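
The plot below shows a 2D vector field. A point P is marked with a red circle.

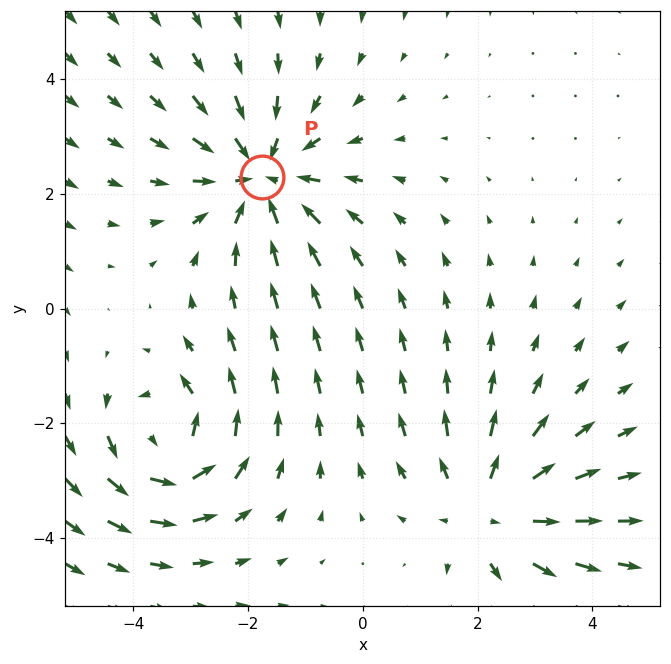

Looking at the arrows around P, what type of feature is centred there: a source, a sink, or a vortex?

At P (-1.8, 2.3) the arrows converge inward. Divergence about -4, curl ≈0 — negative divergence with near-zero curl is a sink.

sink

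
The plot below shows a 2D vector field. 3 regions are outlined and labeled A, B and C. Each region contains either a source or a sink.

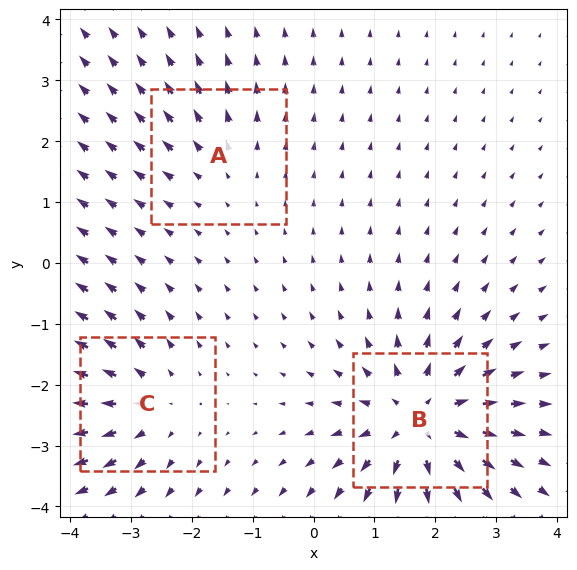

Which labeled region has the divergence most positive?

B

Divergence at each region's feature centre — A: about +2, B: about +5, C: about +3. Region B is most positive.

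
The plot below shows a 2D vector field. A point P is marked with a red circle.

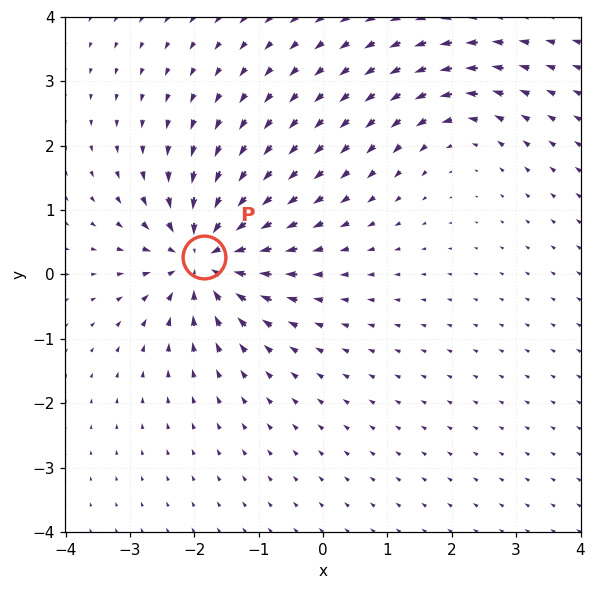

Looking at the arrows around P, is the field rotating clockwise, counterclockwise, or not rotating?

not rotating

Near P at (-1.9, 0.3) the arrows show no circulation. The curl there is ≈0.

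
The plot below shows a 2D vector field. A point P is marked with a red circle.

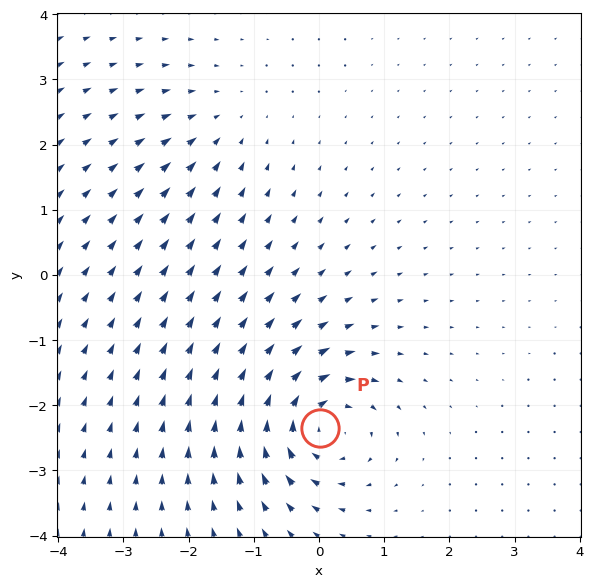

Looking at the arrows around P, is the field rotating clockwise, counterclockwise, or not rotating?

Near P at (0.0, -2.3) the arrows circulate clockwise. The curl (z-component) there is about -6; negative curl means clockwise rotation.

clockwise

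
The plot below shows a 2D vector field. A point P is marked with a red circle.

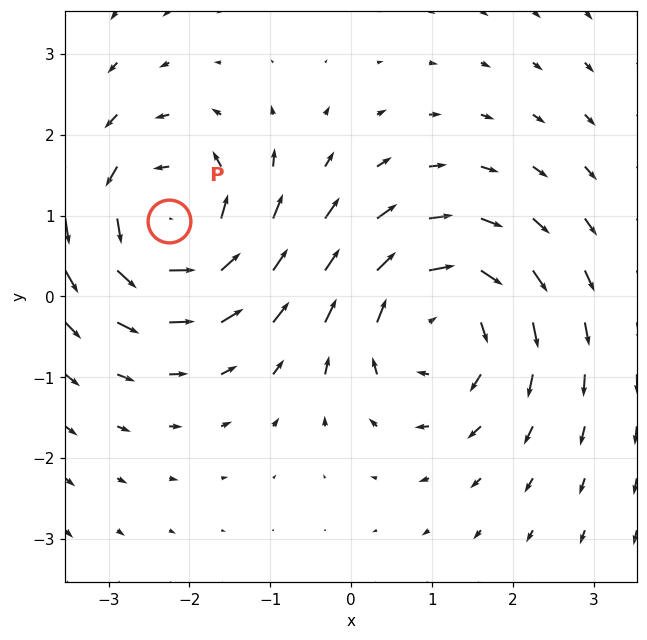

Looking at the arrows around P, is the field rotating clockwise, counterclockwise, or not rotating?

Near P at (-2.2, 0.9) the arrows circulate counterclockwise. The curl (z-component) there is about +5; positive curl means counterclockwise rotation.

counterclockwise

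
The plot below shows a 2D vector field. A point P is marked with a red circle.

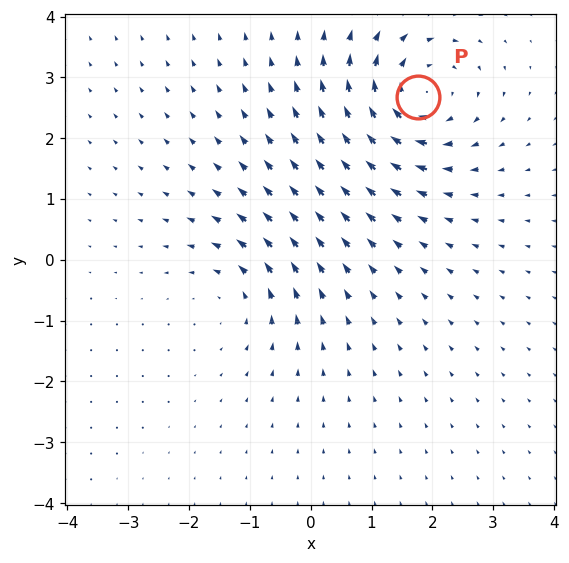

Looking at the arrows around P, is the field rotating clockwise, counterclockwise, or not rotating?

clockwise

Near P at (1.8, 2.7) the arrows circulate clockwise. The curl (z-component) there is about -5; negative curl means clockwise rotation.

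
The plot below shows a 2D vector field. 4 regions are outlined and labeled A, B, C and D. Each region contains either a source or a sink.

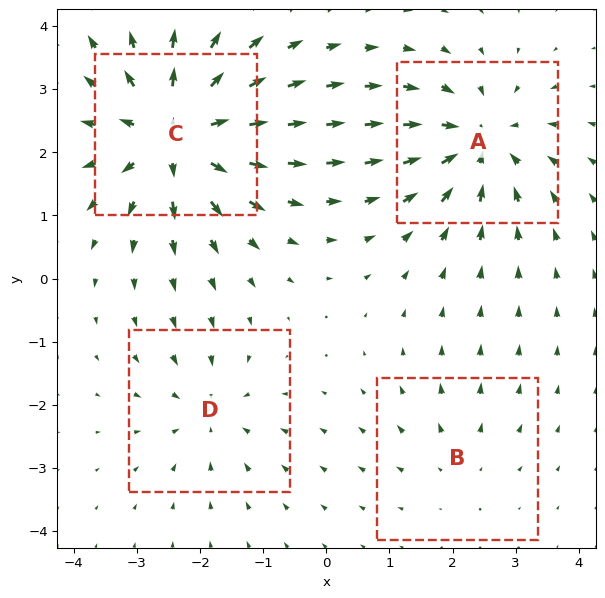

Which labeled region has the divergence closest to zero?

Divergence at each region's feature centre — A: about -6, B: about +2, C: about +8, D: about -4. Region B is closest to zero.

B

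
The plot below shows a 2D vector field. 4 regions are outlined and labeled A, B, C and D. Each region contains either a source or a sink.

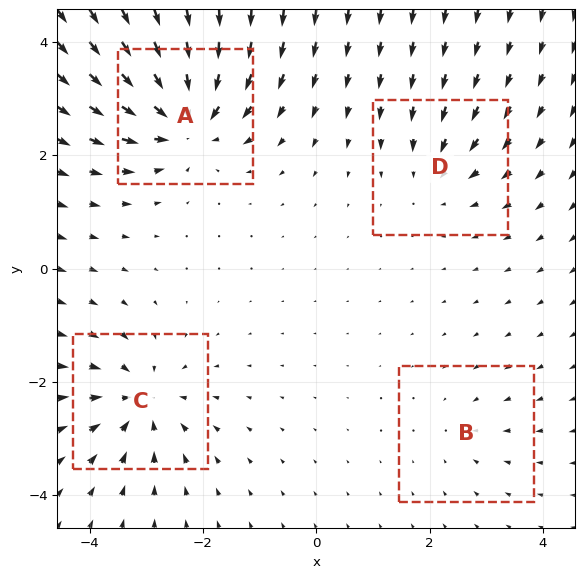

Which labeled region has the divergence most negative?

Divergence at each region's feature centre — A: about -8, B: about -2, C: about -6, D: about -4. Region A is most negative.

A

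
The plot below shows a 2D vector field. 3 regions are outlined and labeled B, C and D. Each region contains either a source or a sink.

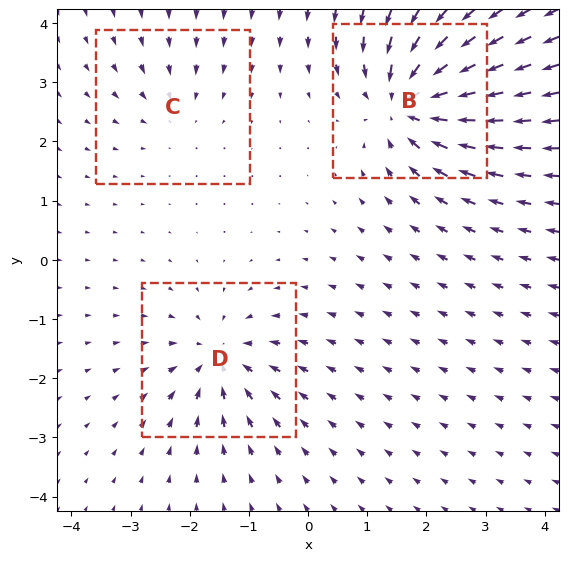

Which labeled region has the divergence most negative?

B

Divergence at each region's feature centre — B: about -6, C: about -2, D: about -4. Region B is most negative.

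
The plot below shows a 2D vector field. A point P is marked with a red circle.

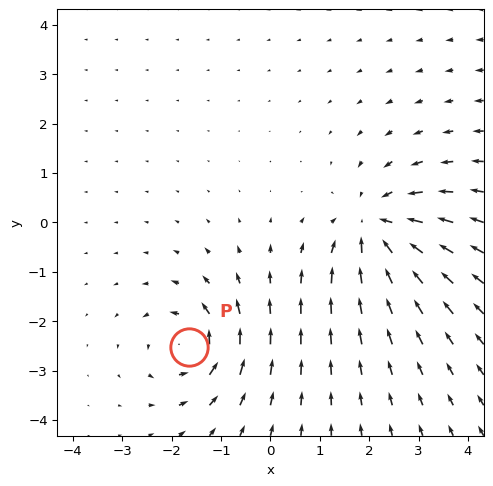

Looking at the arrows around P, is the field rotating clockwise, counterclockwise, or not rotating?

counterclockwise

Near P at (-1.6, -2.5) the arrows circulate counterclockwise. The curl (z-component) there is about +4; positive curl means counterclockwise rotation.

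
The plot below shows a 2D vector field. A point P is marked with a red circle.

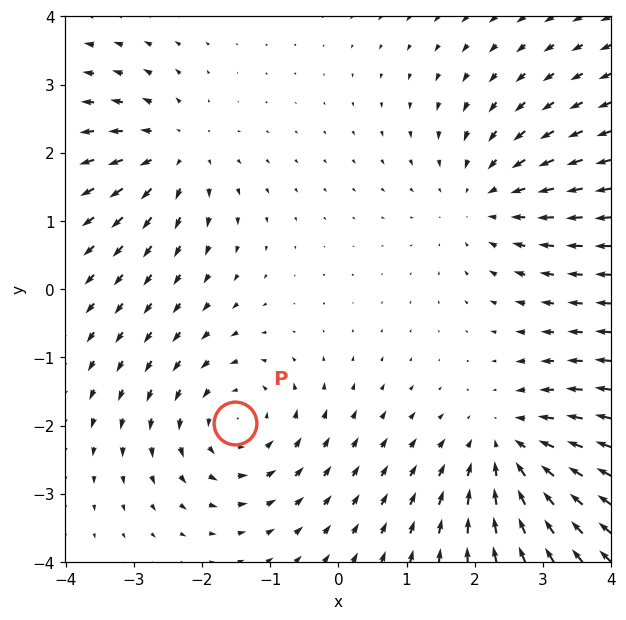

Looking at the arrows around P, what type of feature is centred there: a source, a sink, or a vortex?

vortex

At P (-1.5, -2.0) the arrows circulate counterclockwise. Divergence ≈0, curl about +3 — near-zero divergence with nonzero curl is a vortex.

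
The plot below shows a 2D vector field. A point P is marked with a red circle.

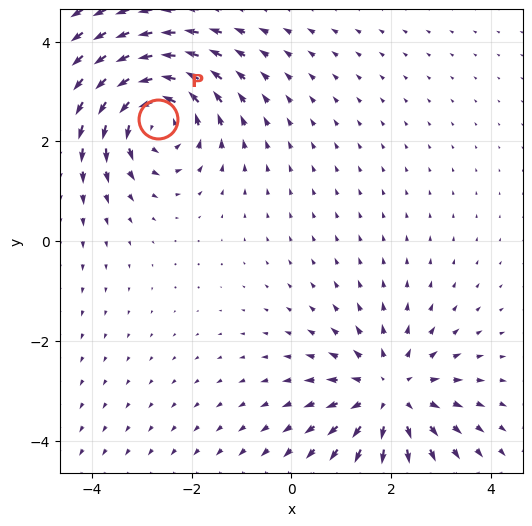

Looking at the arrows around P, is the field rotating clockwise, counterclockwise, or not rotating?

counterclockwise

Near P at (-2.7, 2.4) the arrows circulate counterclockwise. The curl (z-component) there is about +6; positive curl means counterclockwise rotation.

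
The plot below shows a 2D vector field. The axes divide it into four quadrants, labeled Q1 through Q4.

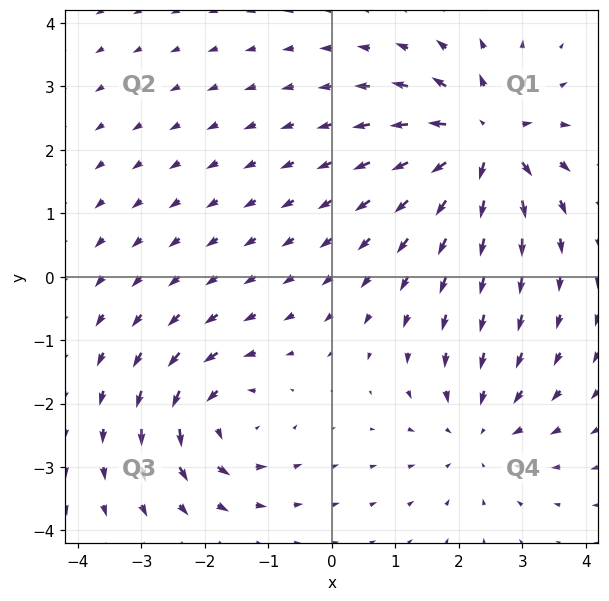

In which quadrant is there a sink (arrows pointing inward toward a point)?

The sink sits at approximately (2.3, -2.5), which lies in quadrant Q4. The divergence there is about -3, negative as expected for a sink.

Q4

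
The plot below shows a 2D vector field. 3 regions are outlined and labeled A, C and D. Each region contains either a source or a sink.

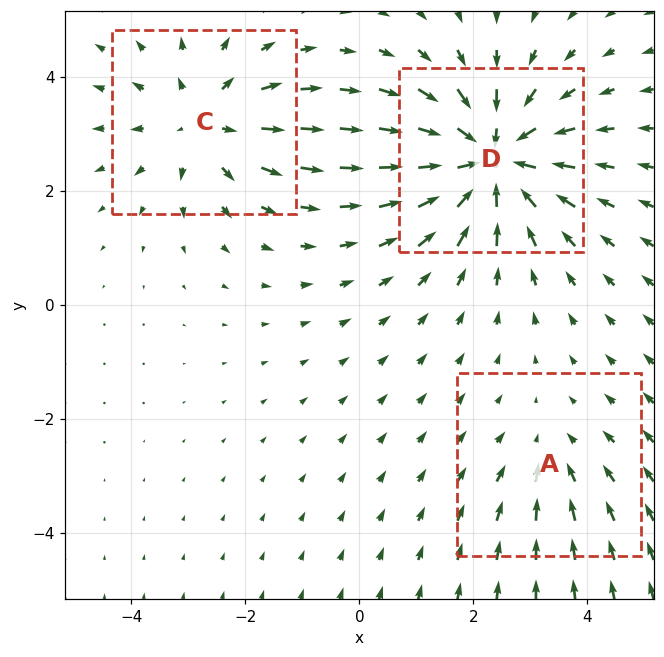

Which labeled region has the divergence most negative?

D

Divergence at each region's feature centre — A: about -2, C: about +3, D: about -5. Region D is most negative.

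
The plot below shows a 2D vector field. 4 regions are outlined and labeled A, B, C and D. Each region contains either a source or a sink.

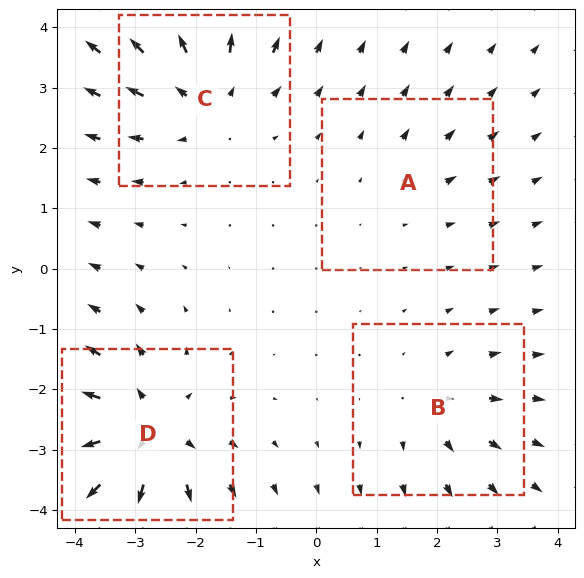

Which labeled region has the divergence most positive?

Divergence at each region's feature centre — A: about +2, B: about +3, C: about +5, D: about +7. Region D is most positive.

D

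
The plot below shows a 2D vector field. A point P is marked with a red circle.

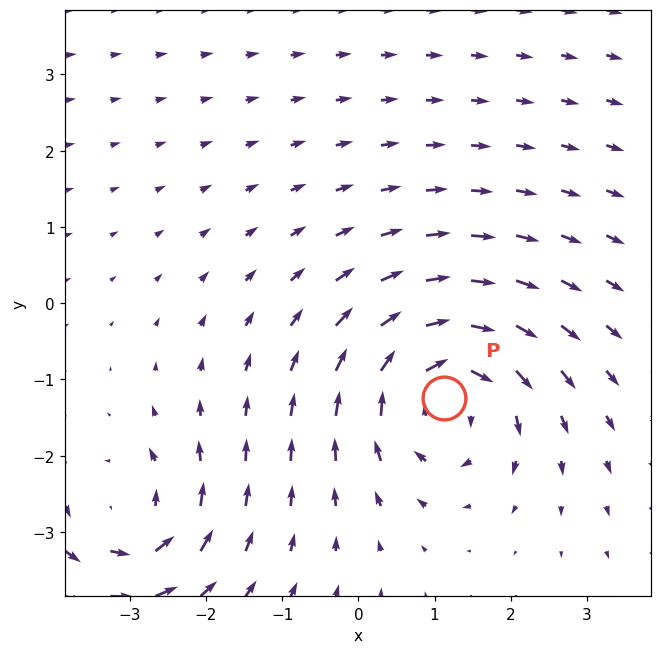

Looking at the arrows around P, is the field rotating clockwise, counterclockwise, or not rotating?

Near P at (1.1, -1.2) the arrows circulate clockwise. The curl (z-component) there is about -5; negative curl means clockwise rotation.

clockwise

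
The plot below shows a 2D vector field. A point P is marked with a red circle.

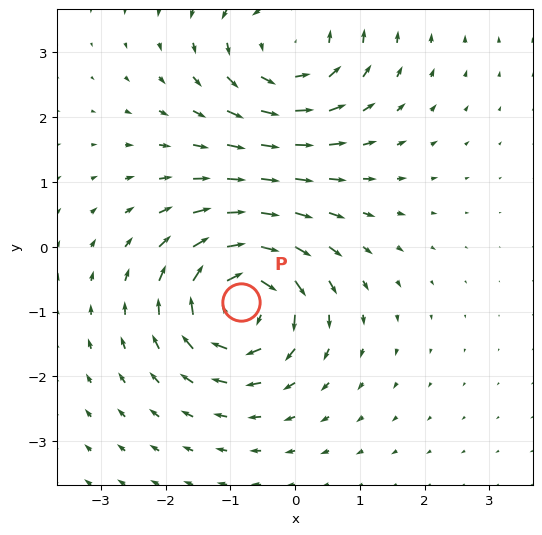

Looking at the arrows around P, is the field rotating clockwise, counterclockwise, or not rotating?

clockwise

Near P at (-0.8, -0.9) the arrows circulate clockwise. The curl (z-component) there is about -5; negative curl means clockwise rotation.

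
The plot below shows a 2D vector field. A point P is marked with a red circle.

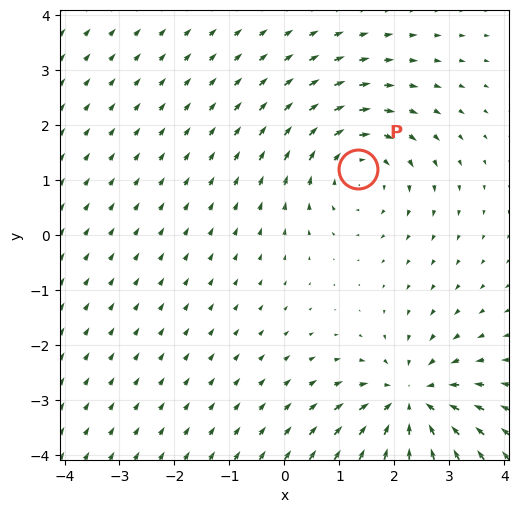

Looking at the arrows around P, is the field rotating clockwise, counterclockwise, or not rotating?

Near P at (1.3, 1.2) the arrows circulate clockwise. The curl (z-component) there is about -3; negative curl means clockwise rotation.

clockwise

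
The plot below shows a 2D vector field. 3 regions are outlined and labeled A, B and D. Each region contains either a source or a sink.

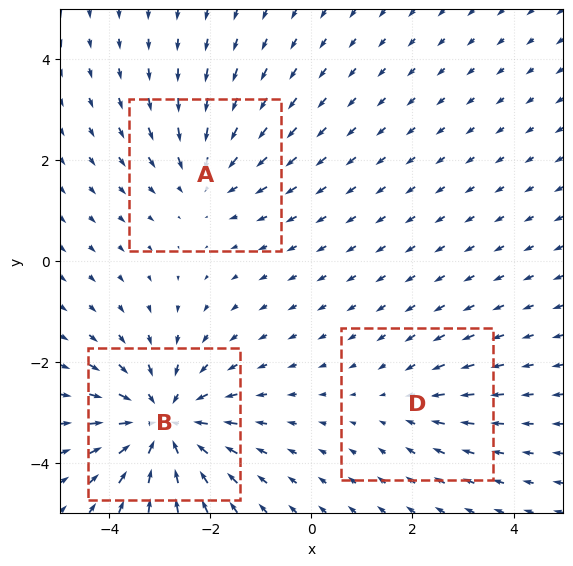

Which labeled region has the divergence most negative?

Divergence at each region's feature centre — A: about -3, B: about -4, D: about -2. Region B is most negative.

B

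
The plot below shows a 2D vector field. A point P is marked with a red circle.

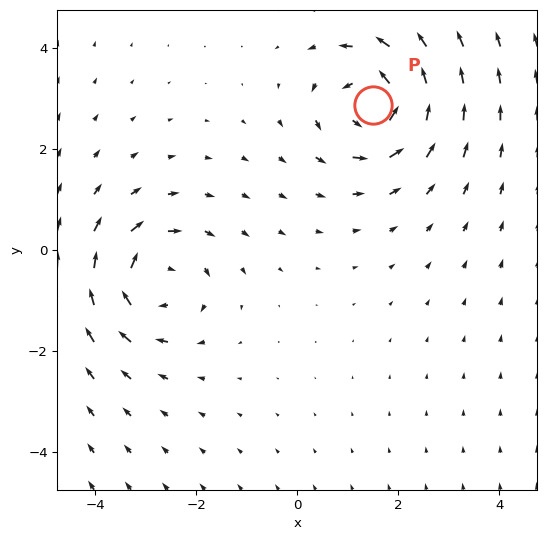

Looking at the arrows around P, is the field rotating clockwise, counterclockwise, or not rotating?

Near P at (1.5, 2.9) the arrows circulate counterclockwise. The curl (z-component) there is about +5; positive curl means counterclockwise rotation.

counterclockwise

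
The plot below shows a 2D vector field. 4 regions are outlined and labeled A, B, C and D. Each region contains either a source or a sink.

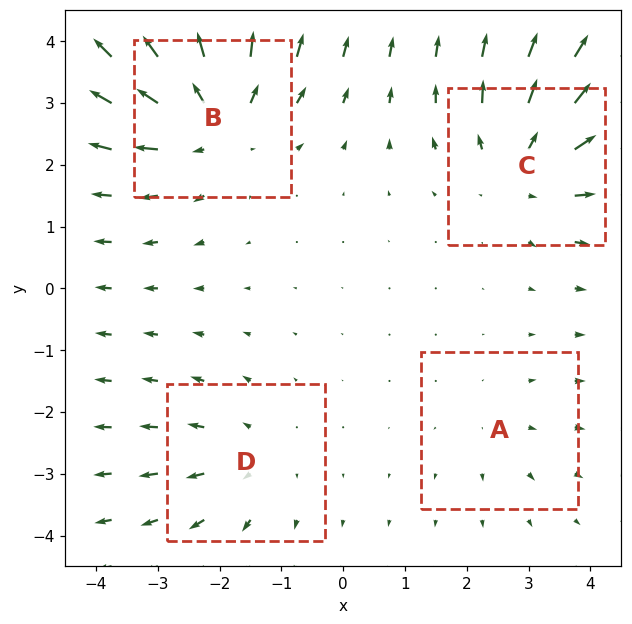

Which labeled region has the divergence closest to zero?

Divergence at each region's feature centre — A: about +2, B: about +6, C: about +5, D: about +3. Region A is closest to zero.

A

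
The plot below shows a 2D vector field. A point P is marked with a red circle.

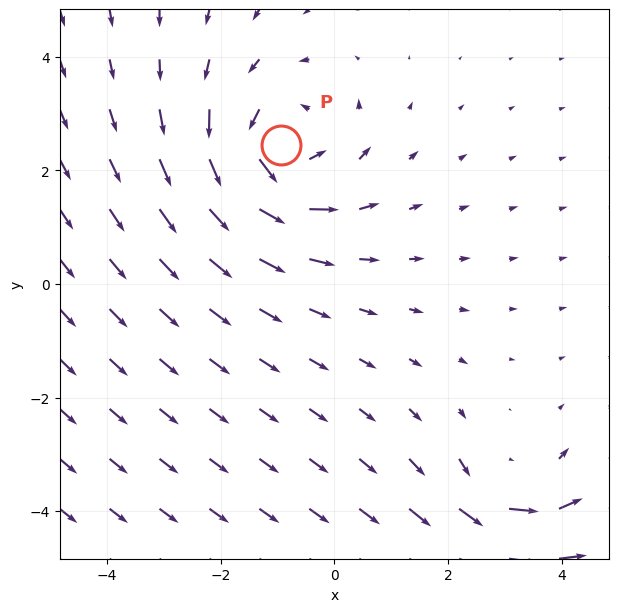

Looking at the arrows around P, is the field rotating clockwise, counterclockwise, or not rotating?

Near P at (-0.9, 2.4) the arrows circulate counterclockwise. The curl (z-component) there is about +4; positive curl means counterclockwise rotation.

counterclockwise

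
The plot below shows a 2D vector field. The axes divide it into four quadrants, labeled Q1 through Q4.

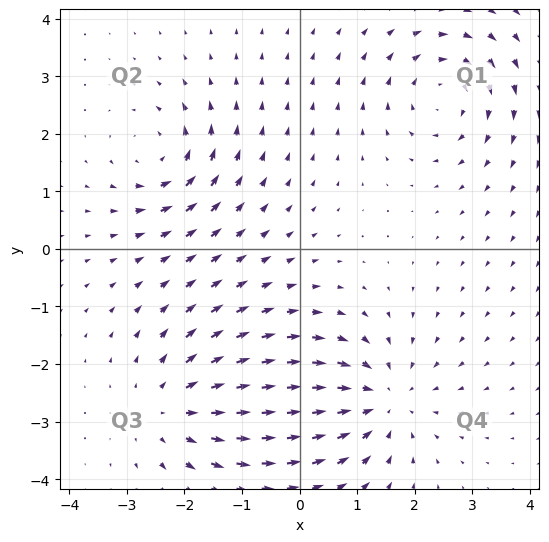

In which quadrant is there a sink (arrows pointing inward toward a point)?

The sink sits at approximately (1.4, -2.6), which lies in quadrant Q4. The divergence there is about -5, negative as expected for a sink.

Q4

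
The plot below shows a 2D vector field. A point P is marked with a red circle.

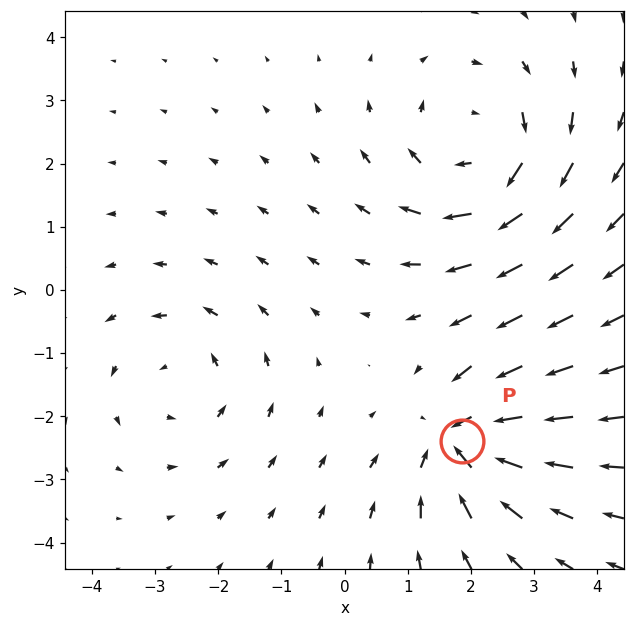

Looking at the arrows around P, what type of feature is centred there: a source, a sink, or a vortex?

At P (1.9, -2.4) the arrows converge inward. Divergence about -5, curl ≈0 — negative divergence with near-zero curl is a sink.

sink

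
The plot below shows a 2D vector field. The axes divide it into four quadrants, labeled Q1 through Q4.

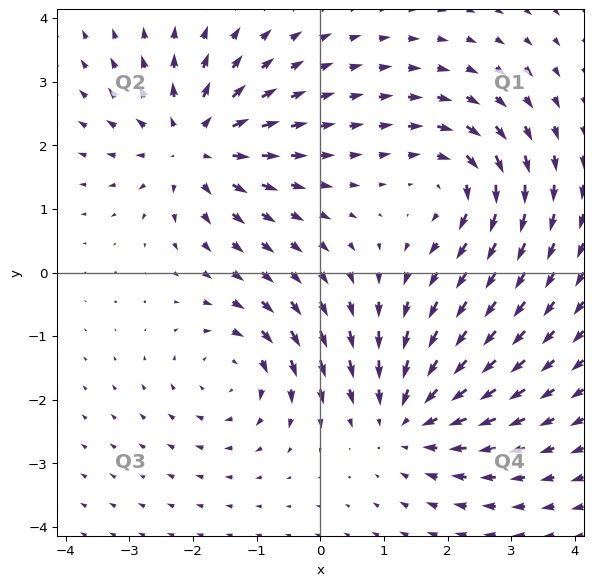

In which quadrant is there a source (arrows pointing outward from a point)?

Q2

The source sits at approximately (-2.0, 2.0), which lies in quadrant Q2. The divergence there is about +5, positive as expected for a source.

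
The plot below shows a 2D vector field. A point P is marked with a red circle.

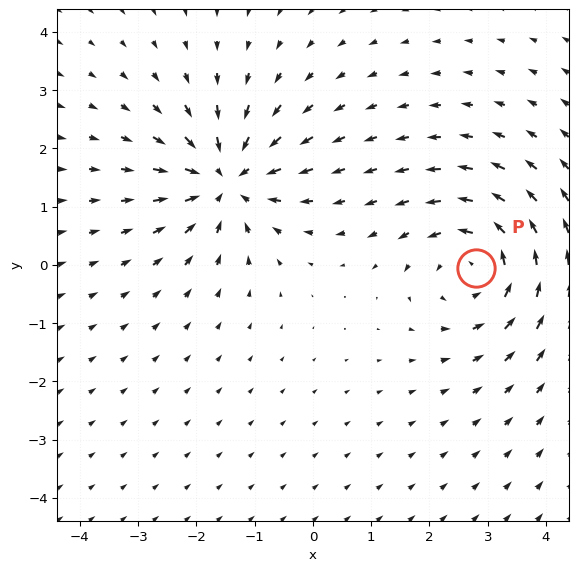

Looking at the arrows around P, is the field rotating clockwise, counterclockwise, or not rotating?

Near P at (2.8, -0.1) the arrows circulate counterclockwise. The curl (z-component) there is about +4; positive curl means counterclockwise rotation.

counterclockwise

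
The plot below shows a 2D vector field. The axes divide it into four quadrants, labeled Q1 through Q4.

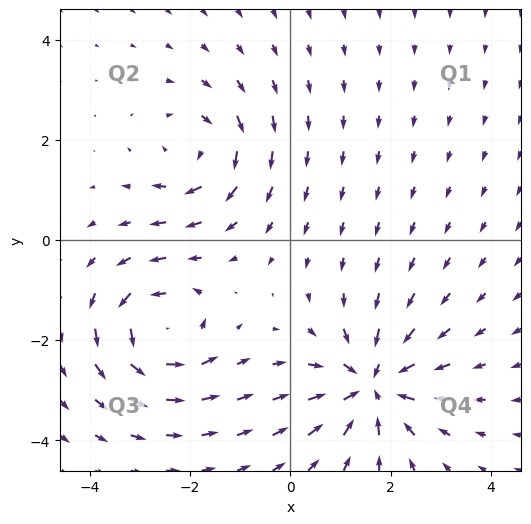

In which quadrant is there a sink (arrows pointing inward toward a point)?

The sink sits at approximately (1.6, -2.9), which lies in quadrant Q4. The divergence there is about -5, negative as expected for a sink.

Q4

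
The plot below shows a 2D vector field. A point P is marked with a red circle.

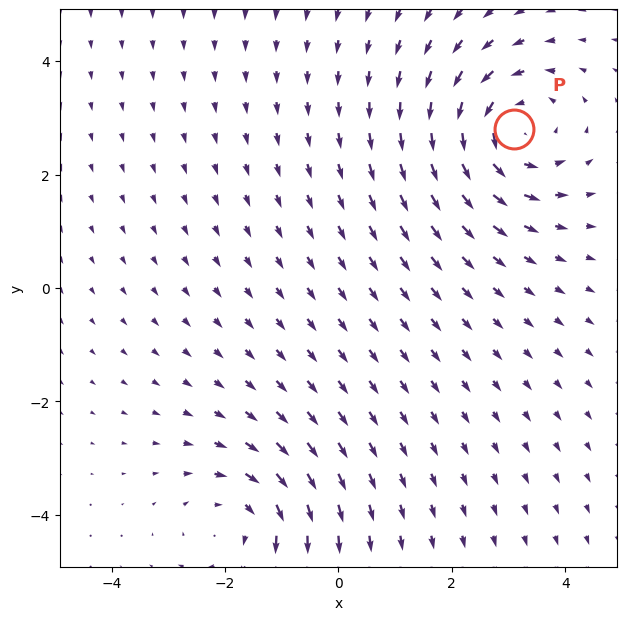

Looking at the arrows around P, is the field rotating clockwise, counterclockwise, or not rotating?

Near P at (3.1, 2.8) the arrows circulate counterclockwise. The curl (z-component) there is about +3; positive curl means counterclockwise rotation.

counterclockwise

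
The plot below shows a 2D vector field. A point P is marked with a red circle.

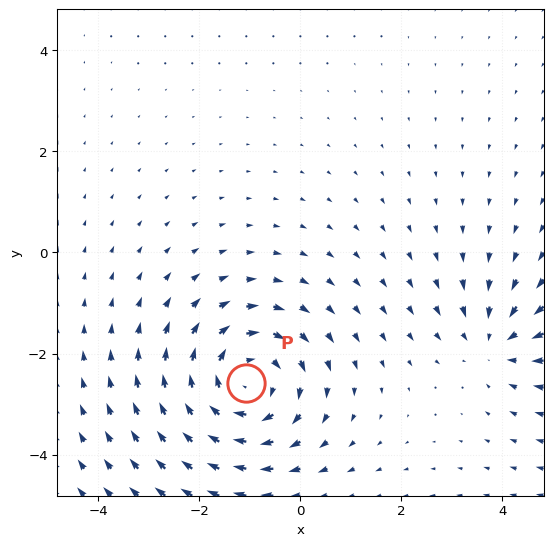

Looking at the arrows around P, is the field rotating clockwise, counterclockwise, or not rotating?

Near P at (-1.1, -2.6) the arrows circulate clockwise. The curl (z-component) there is about -4; negative curl means clockwise rotation.

clockwise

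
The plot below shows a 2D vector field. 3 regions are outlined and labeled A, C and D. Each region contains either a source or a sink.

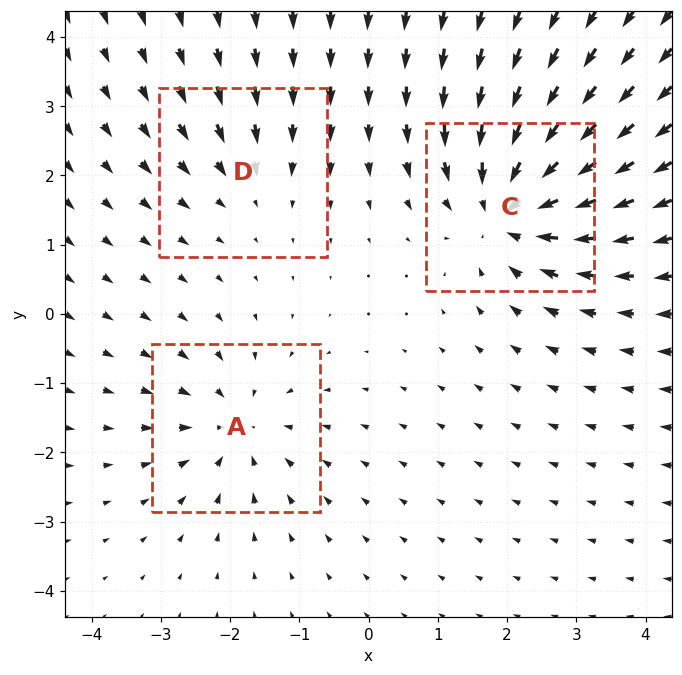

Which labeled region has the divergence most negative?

C

Divergence at each region's feature centre — A: about -3, C: about -5, D: about -2. Region C is most negative.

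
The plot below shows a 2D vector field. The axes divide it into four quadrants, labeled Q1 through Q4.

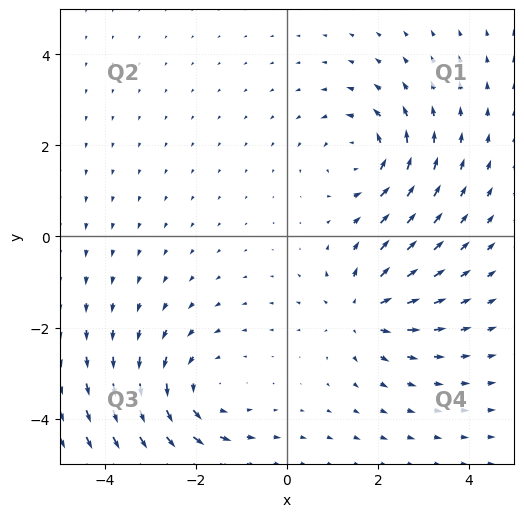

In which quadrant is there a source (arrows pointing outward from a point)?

Q4

The source sits at approximately (1.6, -1.7), which lies in quadrant Q4. The divergence there is about +4, positive as expected for a source.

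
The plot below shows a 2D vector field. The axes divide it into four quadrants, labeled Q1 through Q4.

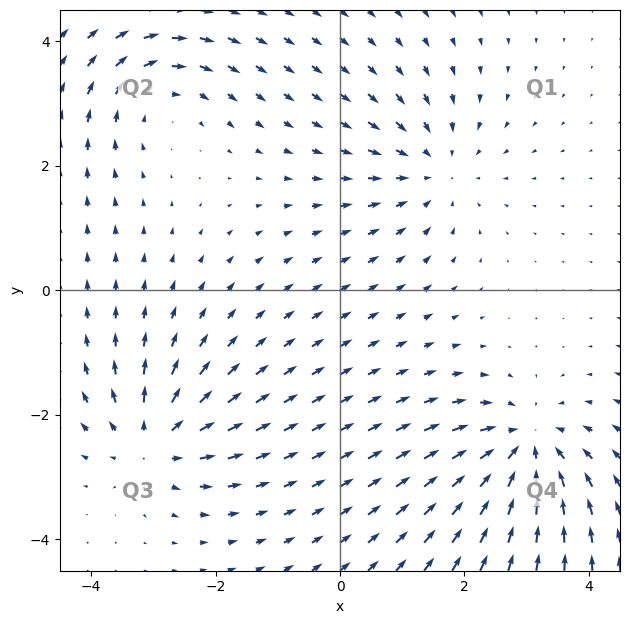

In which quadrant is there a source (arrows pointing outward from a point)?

The source sits at approximately (-3.0, -2.4), which lies in quadrant Q3. The divergence there is about +6, positive as expected for a source.

Q3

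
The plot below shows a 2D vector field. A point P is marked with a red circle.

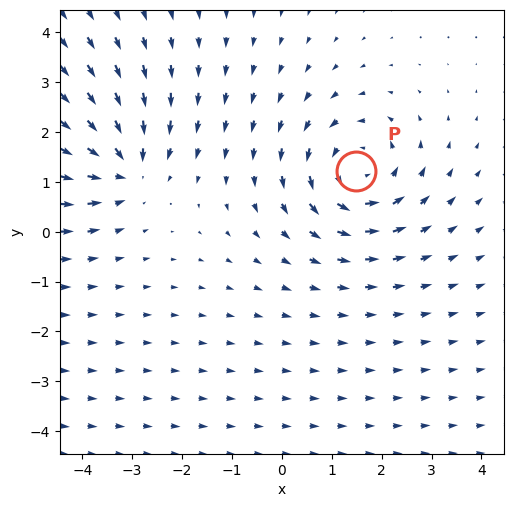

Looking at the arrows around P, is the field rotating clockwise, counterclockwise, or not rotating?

counterclockwise

Near P at (1.5, 1.2) the arrows circulate counterclockwise. The curl (z-component) there is about +4; positive curl means counterclockwise rotation.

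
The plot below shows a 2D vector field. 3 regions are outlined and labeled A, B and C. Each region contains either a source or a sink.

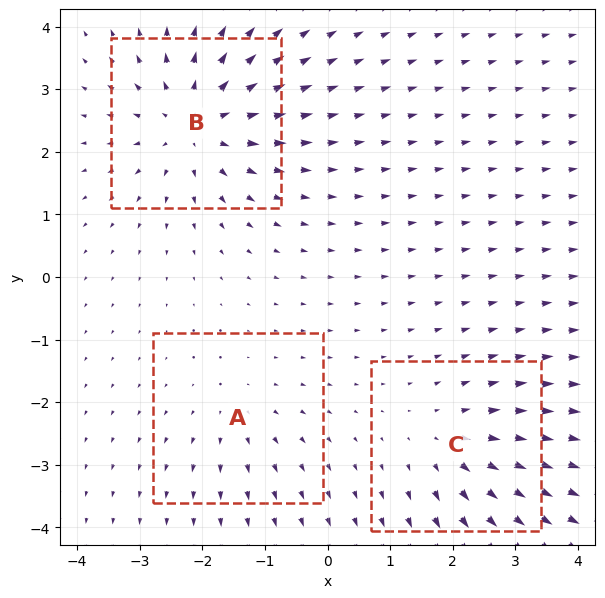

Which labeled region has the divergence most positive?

B

Divergence at each region's feature centre — A: about +2, B: about +5, C: about +3. Region B is most positive.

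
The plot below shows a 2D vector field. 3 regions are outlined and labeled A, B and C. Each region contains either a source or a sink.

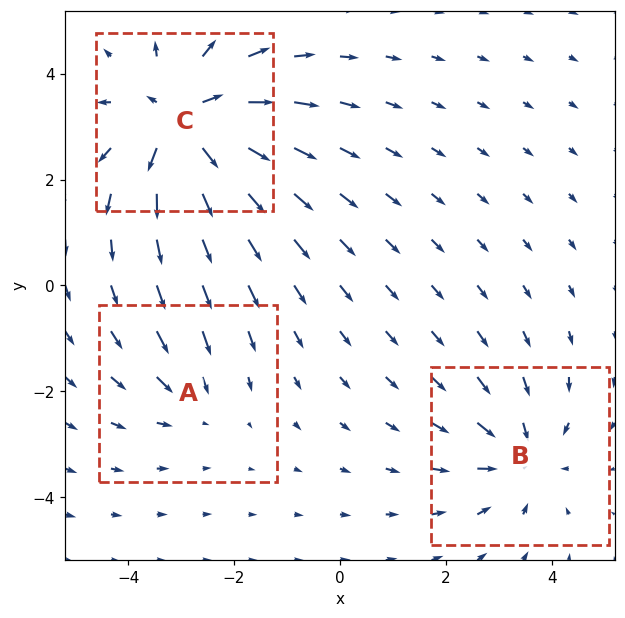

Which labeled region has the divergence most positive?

C

Divergence at each region's feature centre — A: about -2, B: about -3, C: about +5. Region C is most positive.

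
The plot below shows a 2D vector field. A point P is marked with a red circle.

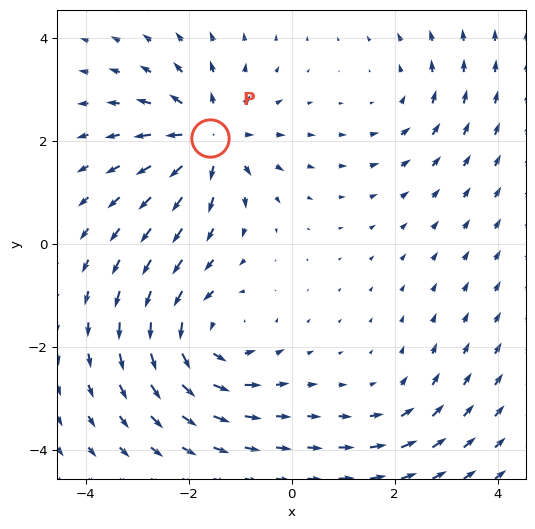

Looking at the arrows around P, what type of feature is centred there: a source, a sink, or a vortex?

At P (-1.6, 2.1) the arrows spread outward. Divergence about +6, curl ≈0 — positive divergence with near-zero curl is a source.

source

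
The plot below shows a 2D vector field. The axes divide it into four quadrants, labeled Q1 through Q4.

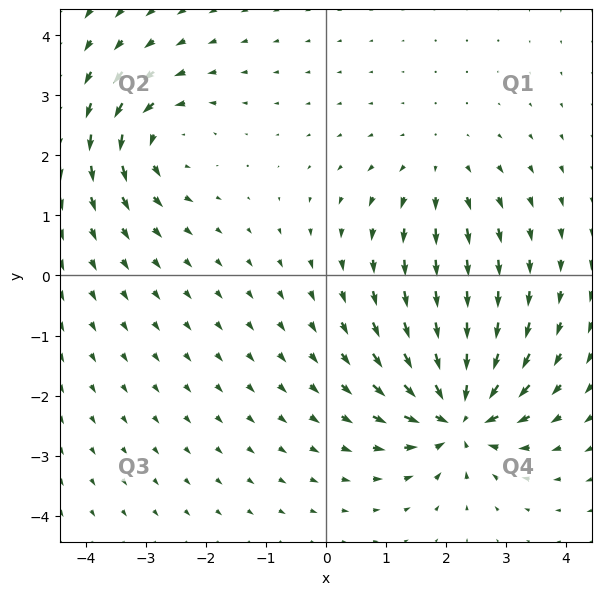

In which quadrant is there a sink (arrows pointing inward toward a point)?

The sink sits at approximately (2.2, -2.3), which lies in quadrant Q4. The divergence there is about -6, negative as expected for a sink.

Q4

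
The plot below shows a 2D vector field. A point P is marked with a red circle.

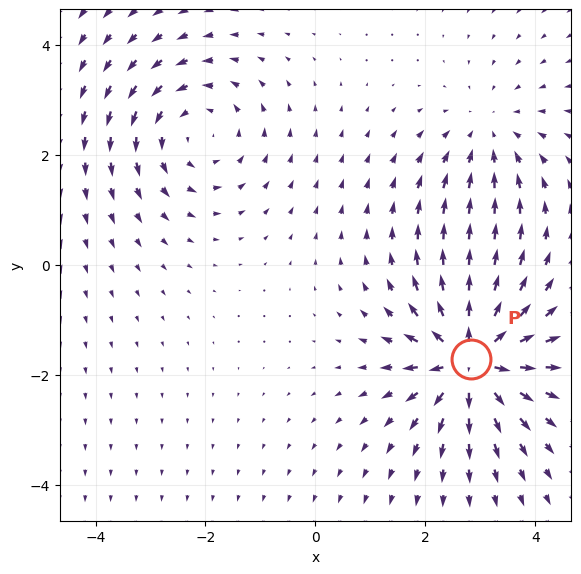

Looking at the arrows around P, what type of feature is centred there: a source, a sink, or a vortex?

source

At P (2.8, -1.7) the arrows spread outward. Divergence about +5, curl ≈0 — positive divergence with near-zero curl is a source.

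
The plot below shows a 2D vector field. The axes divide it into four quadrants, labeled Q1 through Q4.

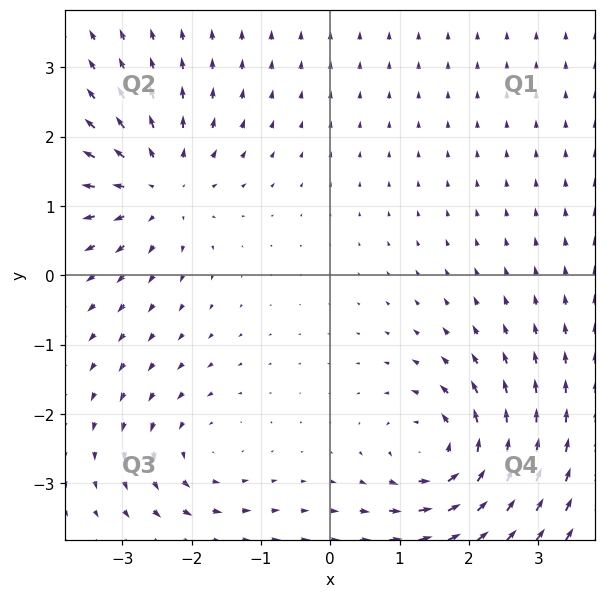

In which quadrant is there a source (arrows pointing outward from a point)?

Q2

The source sits at approximately (-2.5, 1.3), which lies in quadrant Q2. The divergence there is about +5, positive as expected for a source.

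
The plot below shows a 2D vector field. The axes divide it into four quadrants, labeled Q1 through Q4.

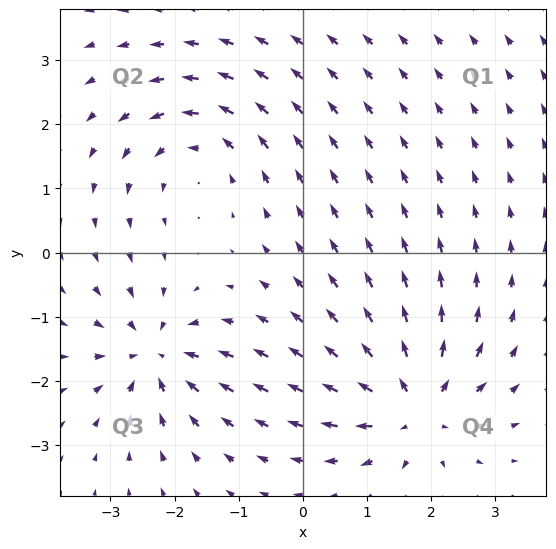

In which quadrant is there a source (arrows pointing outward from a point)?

Q4

The source sits at approximately (1.7, -2.4), which lies in quadrant Q4. The divergence there is about +6, positive as expected for a source.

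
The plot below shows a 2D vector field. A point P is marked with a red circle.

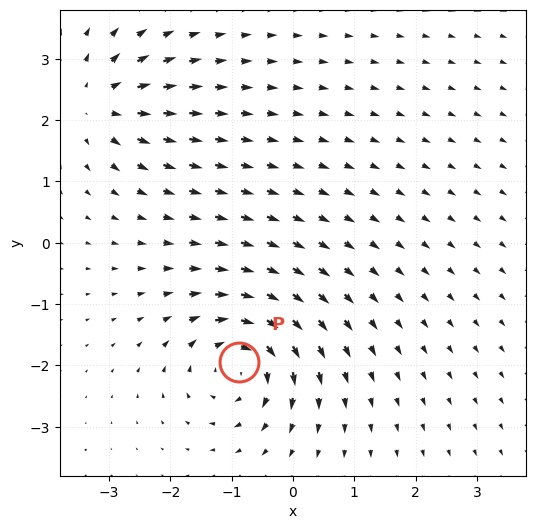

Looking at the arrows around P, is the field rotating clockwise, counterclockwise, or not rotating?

clockwise

Near P at (-0.9, -2.0) the arrows circulate clockwise. The curl (z-component) there is about -7; negative curl means clockwise rotation.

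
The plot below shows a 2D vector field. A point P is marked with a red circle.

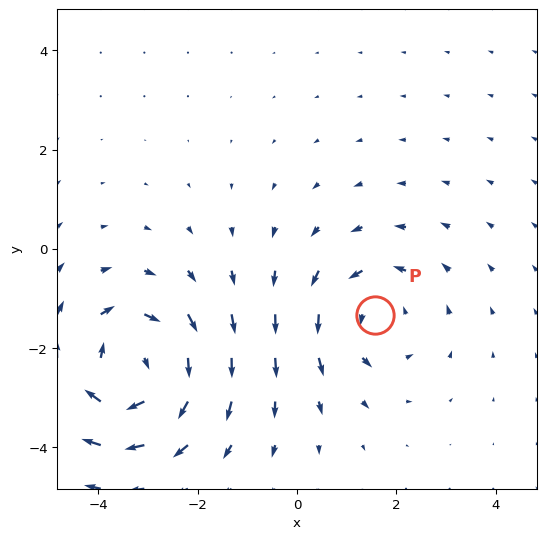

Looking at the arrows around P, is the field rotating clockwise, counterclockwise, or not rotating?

Near P at (1.6, -1.3) the arrows circulate counterclockwise. The curl (z-component) there is about +3; positive curl means counterclockwise rotation.

counterclockwise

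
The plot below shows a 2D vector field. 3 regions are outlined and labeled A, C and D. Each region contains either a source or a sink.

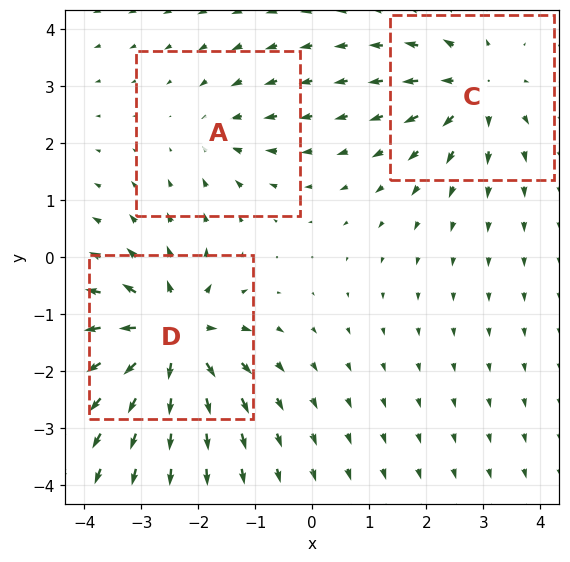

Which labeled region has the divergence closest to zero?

A

Divergence at each region's feature centre — A: about -2, C: about +4, D: about +5. Region A is closest to zero.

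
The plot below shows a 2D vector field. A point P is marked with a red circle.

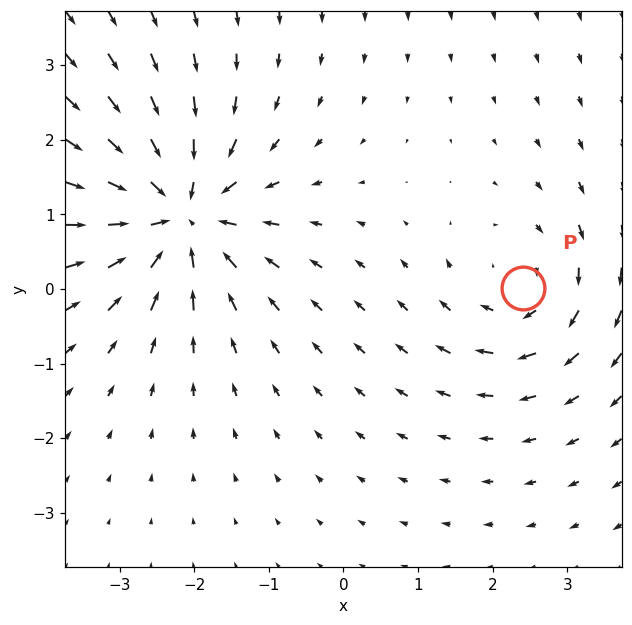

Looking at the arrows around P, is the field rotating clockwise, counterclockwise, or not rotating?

clockwise

Near P at (2.4, 0.0) the arrows circulate clockwise. The curl (z-component) there is about -3; negative curl means clockwise rotation.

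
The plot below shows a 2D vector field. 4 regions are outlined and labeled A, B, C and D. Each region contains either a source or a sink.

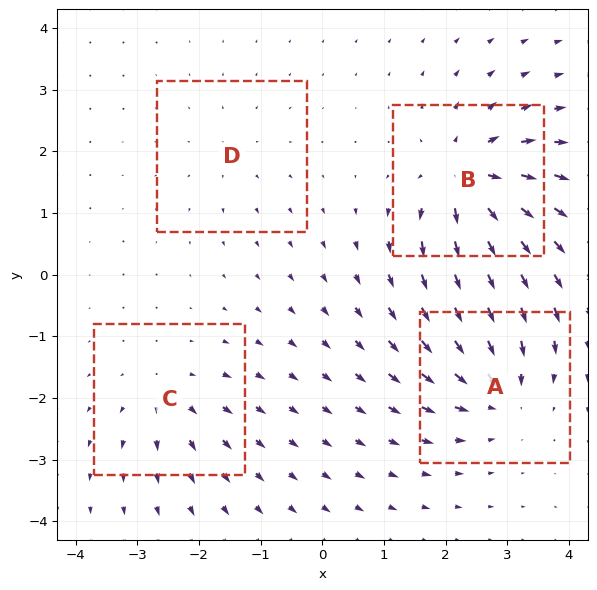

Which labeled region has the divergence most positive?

B

Divergence at each region's feature centre — A: about -6, B: about +8, C: about +4, D: about +3. Region B is most positive.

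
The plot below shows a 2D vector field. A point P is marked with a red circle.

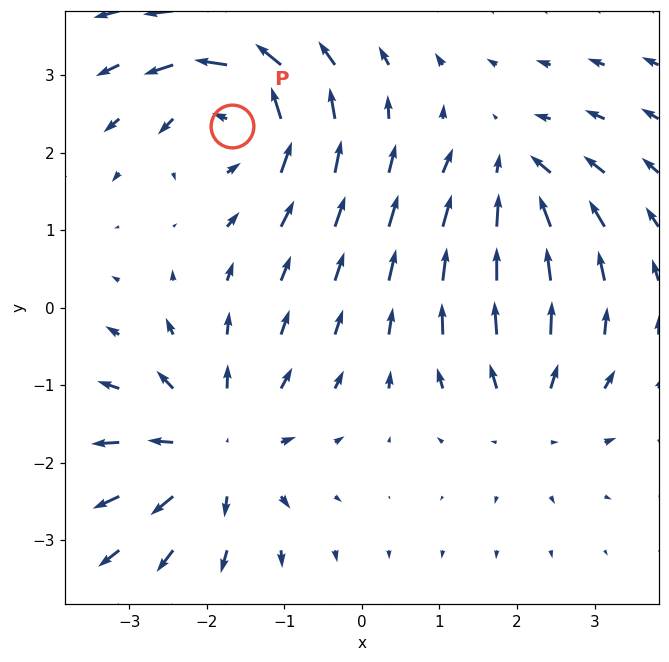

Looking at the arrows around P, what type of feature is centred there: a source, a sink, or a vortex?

vortex

At P (-1.7, 2.3) the arrows circulate counterclockwise. Divergence ≈0, curl about +5 — near-zero divergence with nonzero curl is a vortex.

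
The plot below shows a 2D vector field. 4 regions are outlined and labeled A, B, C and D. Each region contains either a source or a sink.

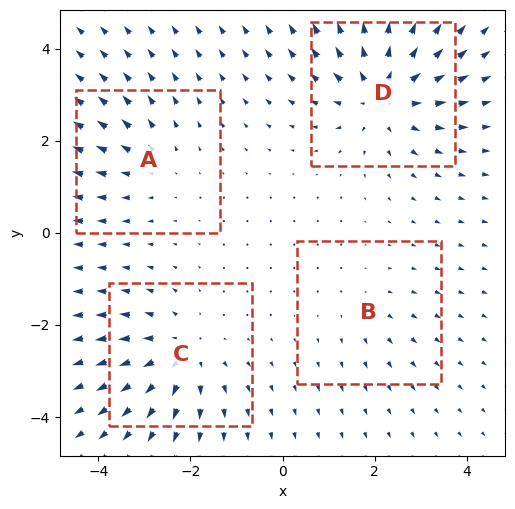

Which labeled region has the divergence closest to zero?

B

Divergence at each region's feature centre — A: about +3, B: about +2, C: about +5, D: about +6. Region B is closest to zero.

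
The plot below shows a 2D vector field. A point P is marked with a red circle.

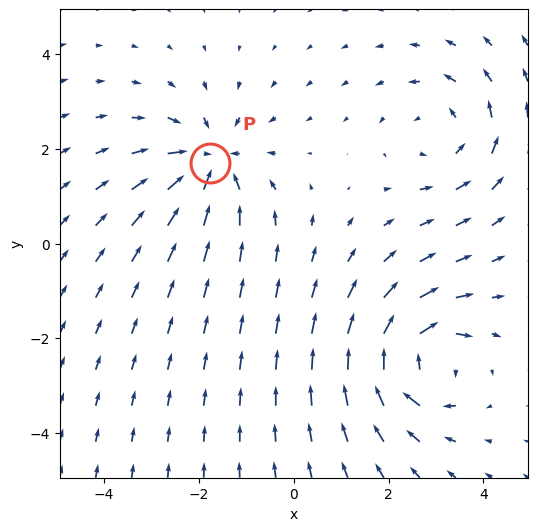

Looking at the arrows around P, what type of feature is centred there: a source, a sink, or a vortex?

At P (-1.8, 1.7) the arrows converge inward. Divergence about -5, curl ≈0 — negative divergence with near-zero curl is a sink.

sink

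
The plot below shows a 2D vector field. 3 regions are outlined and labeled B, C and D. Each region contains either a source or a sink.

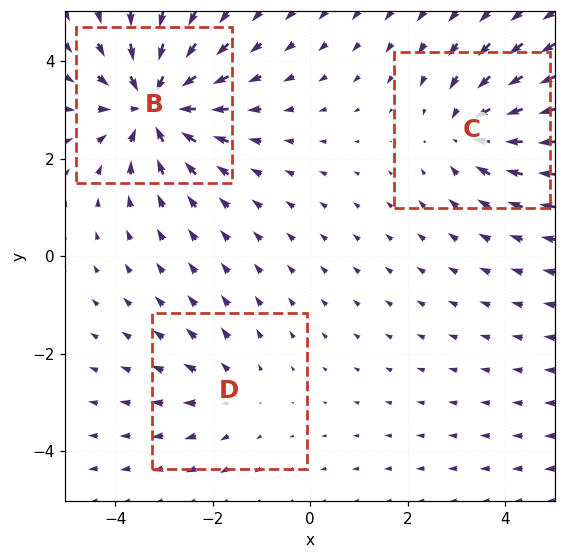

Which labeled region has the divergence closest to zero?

D

Divergence at each region's feature centre — B: about -5, C: about -3, D: about +2. Region D is closest to zero.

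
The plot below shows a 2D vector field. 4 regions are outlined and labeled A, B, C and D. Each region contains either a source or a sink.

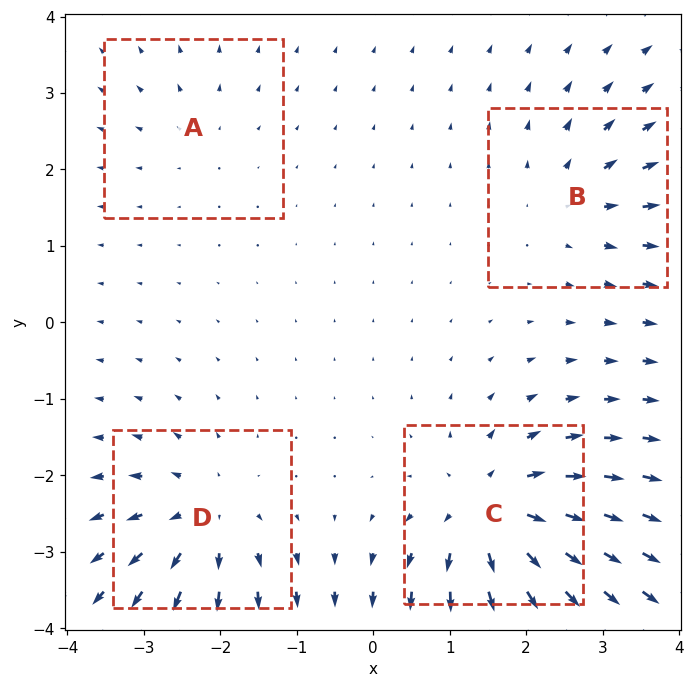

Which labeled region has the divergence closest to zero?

Divergence at each region's feature centre — A: about +2, B: about +4, C: about +8, D: about +6. Region A is closest to zero.

A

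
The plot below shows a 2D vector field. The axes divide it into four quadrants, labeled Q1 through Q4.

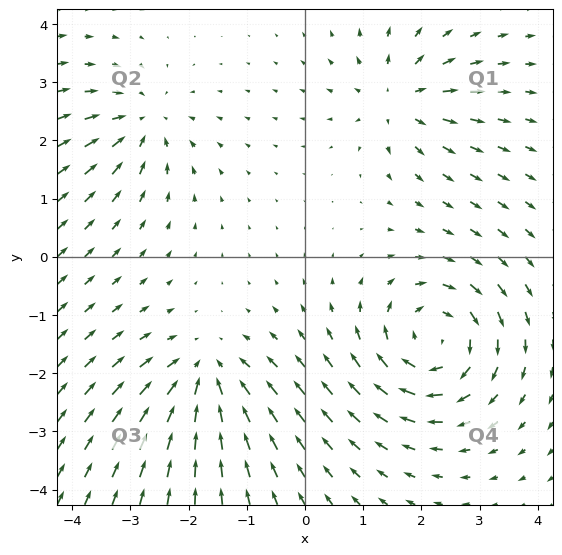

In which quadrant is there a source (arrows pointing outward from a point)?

The source sits at approximately (1.6, 2.7), which lies in quadrant Q1. The divergence there is about +4, positive as expected for a source.

Q1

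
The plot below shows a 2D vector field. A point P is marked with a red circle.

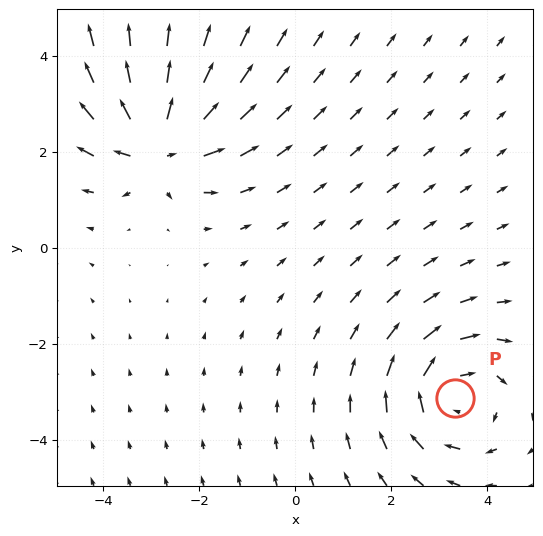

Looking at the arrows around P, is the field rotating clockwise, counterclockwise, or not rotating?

Near P at (3.3, -3.1) the arrows circulate clockwise. The curl (z-component) there is about -3; negative curl means clockwise rotation.

clockwise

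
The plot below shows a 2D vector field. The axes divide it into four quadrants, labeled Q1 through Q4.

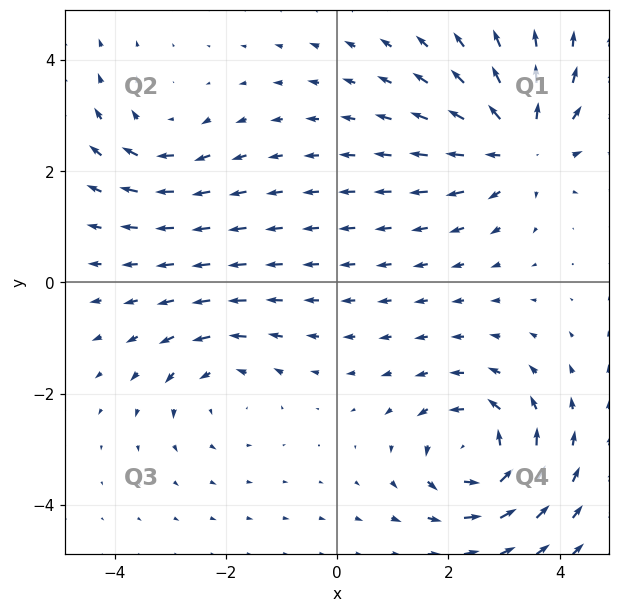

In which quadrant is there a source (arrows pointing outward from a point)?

The source sits at approximately (3.3, 2.5), which lies in quadrant Q1. The divergence there is about +5, positive as expected for a source.

Q1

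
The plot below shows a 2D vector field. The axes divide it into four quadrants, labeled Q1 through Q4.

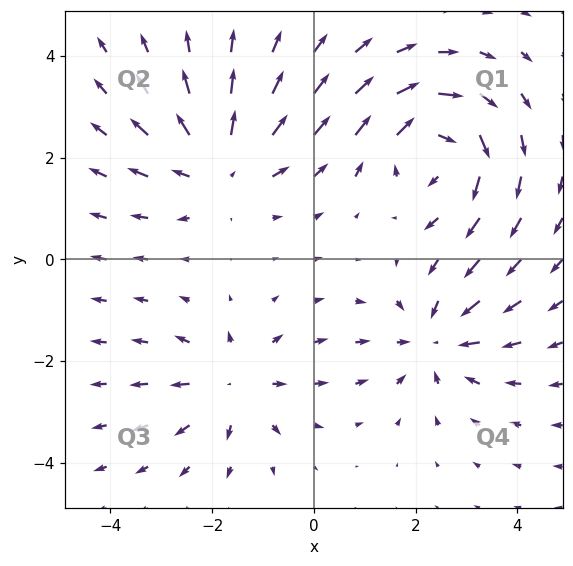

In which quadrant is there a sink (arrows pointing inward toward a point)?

Q4

The sink sits at approximately (2.4, -1.6), which lies in quadrant Q4. The divergence there is about -4, negative as expected for a sink.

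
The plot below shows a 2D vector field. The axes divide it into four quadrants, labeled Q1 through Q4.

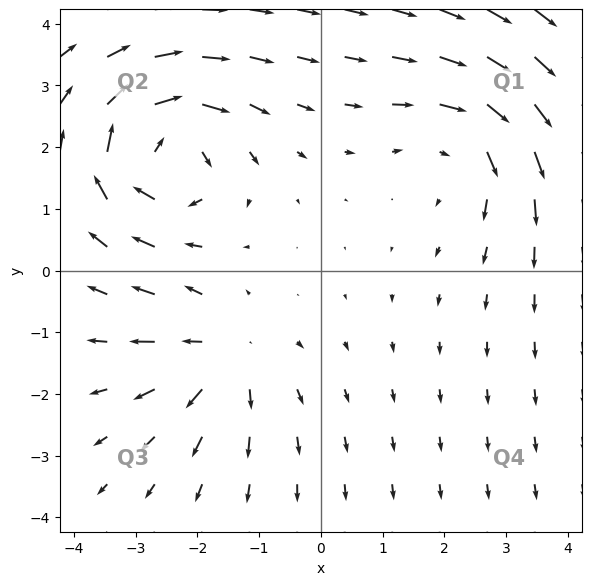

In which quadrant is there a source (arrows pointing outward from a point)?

The source sits at approximately (-1.6, -1.4), which lies in quadrant Q3. The divergence there is about +3, positive as expected for a source.

Q3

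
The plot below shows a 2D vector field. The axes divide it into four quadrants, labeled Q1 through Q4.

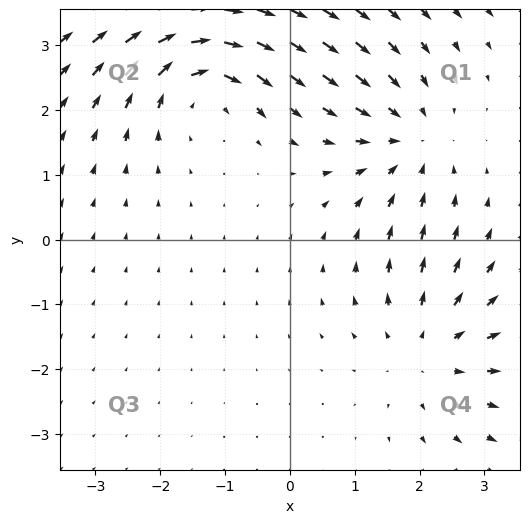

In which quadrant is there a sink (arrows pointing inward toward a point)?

Q1

The sink sits at approximately (1.9, 1.5), which lies in quadrant Q1. The divergence there is about -2, negative as expected for a sink.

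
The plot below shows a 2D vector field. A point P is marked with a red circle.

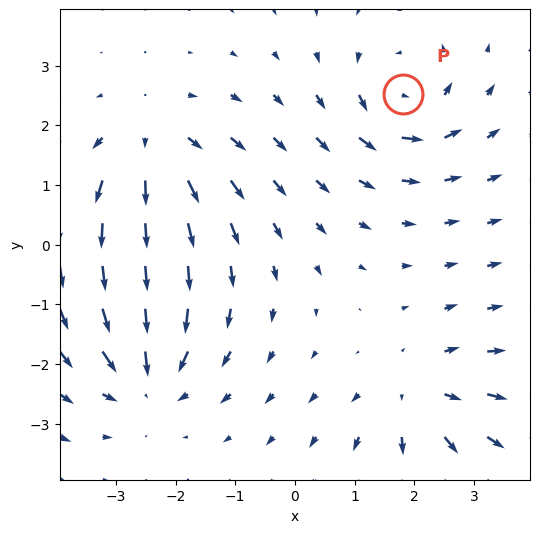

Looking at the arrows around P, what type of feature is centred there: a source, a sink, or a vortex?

At P (1.8, 2.5) the arrows circulate counterclockwise. Divergence ≈0, curl about +6 — near-zero divergence with nonzero curl is a vortex.

vortex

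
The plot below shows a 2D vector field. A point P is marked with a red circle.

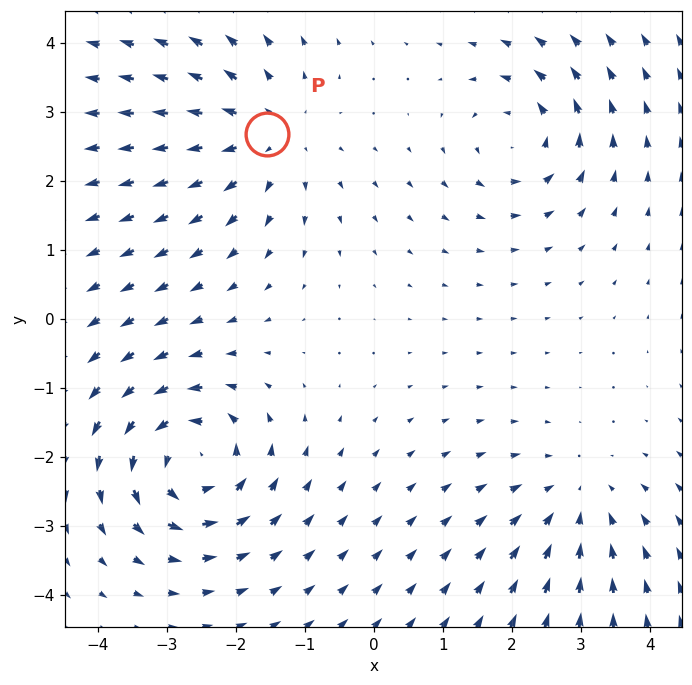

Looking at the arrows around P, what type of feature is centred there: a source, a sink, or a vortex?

At P (-1.5, 2.7) the arrows spread outward. Divergence about +3, curl ≈0 — positive divergence with near-zero curl is a source.

source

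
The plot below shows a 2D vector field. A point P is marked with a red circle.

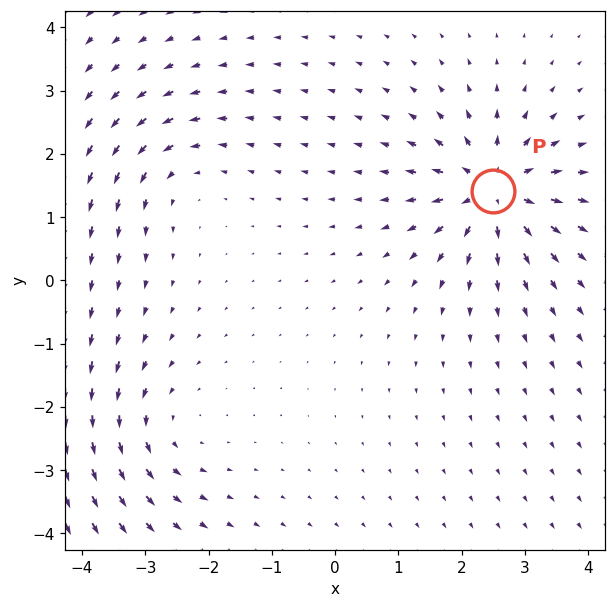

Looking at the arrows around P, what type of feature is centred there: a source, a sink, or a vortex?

source

At P (2.5, 1.4) the arrows spread outward. Divergence about +7, curl ≈0 — positive divergence with near-zero curl is a source.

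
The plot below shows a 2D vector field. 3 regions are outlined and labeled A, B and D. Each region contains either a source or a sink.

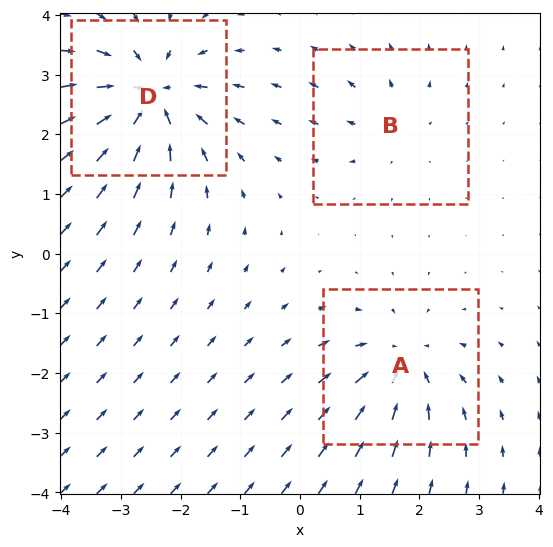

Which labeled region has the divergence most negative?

Divergence at each region's feature centre — A: about -4, B: about +2, D: about -6. Region D is most negative.

D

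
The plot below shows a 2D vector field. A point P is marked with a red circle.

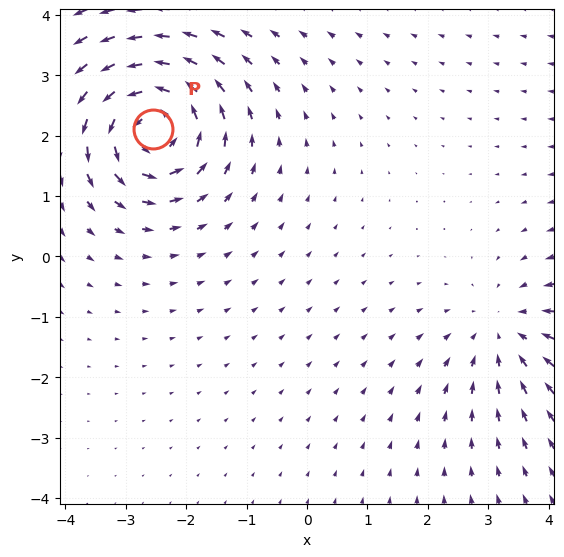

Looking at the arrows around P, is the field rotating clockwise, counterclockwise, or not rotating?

counterclockwise

Near P at (-2.6, 2.1) the arrows circulate counterclockwise. The curl (z-component) there is about +6; positive curl means counterclockwise rotation.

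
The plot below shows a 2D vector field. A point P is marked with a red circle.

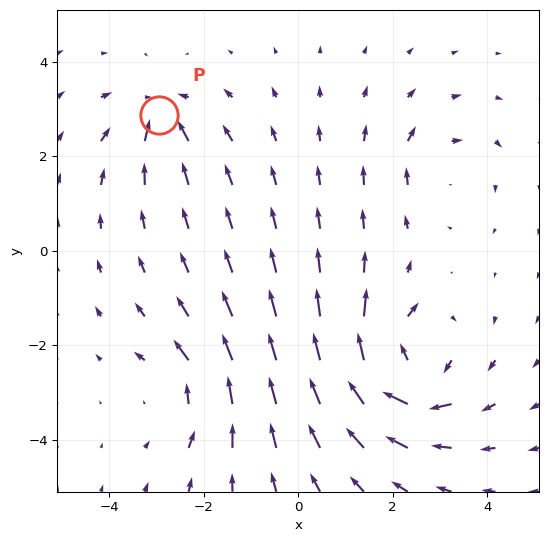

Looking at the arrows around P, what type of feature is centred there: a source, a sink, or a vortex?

sink

At P (-2.9, 2.9) the arrows converge inward. Divergence about -4, curl ≈0 — negative divergence with near-zero curl is a sink.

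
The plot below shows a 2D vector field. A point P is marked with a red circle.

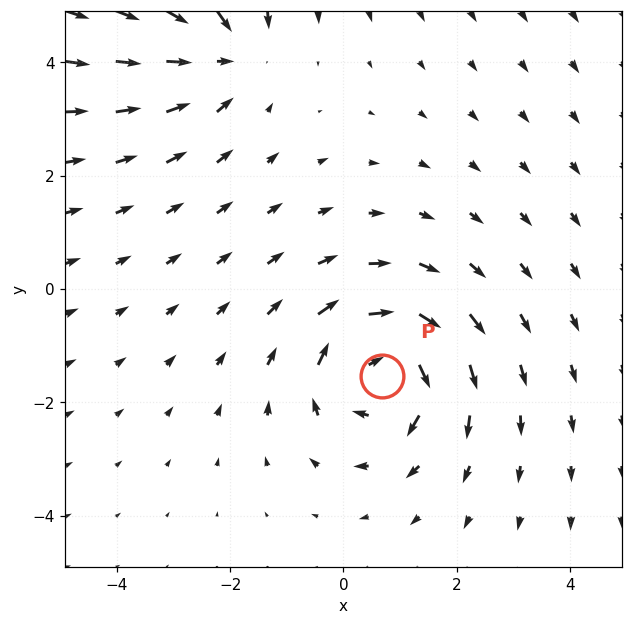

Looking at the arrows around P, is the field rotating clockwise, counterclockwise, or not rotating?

Near P at (0.7, -1.5) the arrows circulate clockwise. The curl (z-component) there is about -4; negative curl means clockwise rotation.

clockwise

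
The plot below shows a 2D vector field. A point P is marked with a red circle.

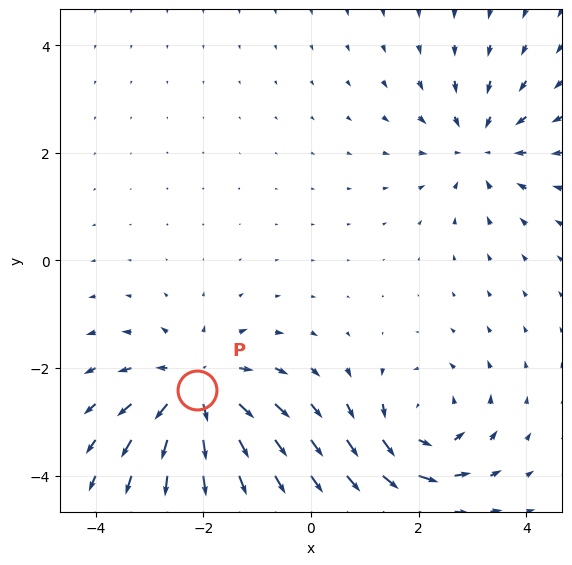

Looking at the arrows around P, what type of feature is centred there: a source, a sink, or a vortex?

source

At P (-2.1, -2.4) the arrows spread outward. Divergence about +5, curl ≈0 — positive divergence with near-zero curl is a source.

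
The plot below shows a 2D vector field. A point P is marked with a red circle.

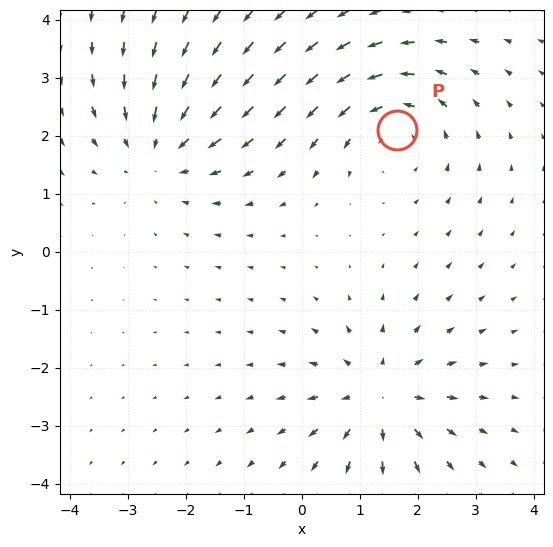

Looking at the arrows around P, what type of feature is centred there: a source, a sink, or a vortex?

At P (1.6, 2.1) the arrows circulate counterclockwise. Divergence ≈0, curl about +4 — near-zero divergence with nonzero curl is a vortex.

vortex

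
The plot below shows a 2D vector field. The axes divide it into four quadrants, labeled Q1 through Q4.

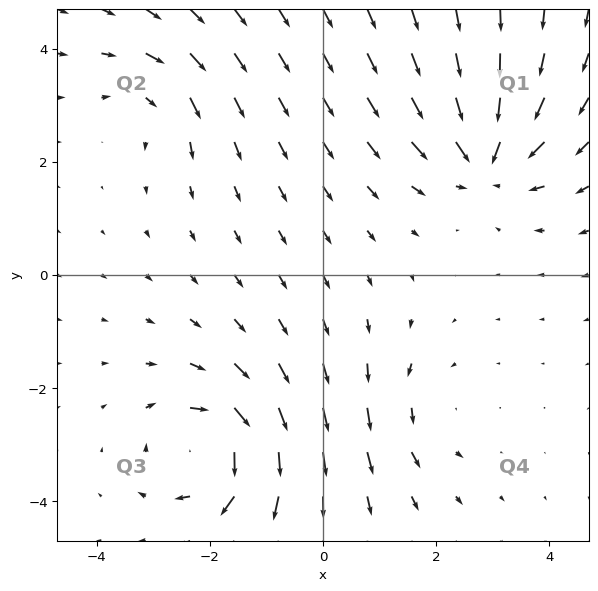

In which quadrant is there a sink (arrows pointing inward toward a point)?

The sink sits at approximately (2.9, 2.1), which lies in quadrant Q1. The divergence there is about -5, negative as expected for a sink.

Q1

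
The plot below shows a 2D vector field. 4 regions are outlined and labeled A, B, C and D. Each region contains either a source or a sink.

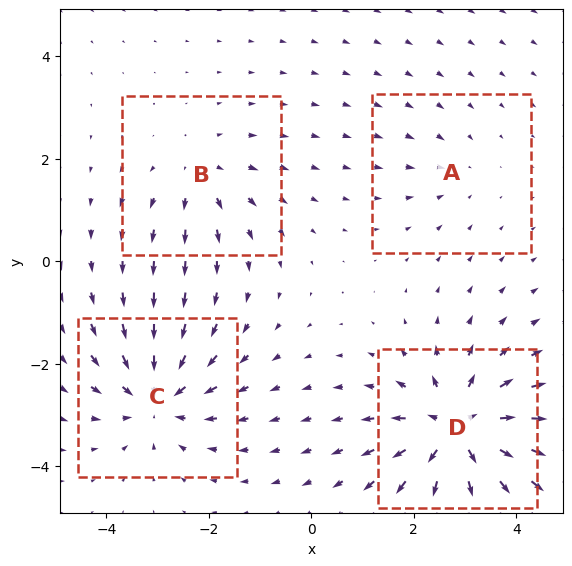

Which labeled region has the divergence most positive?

D

Divergence at each region's feature centre — A: about -2, B: about +3, C: about -5, D: about +7. Region D is most positive.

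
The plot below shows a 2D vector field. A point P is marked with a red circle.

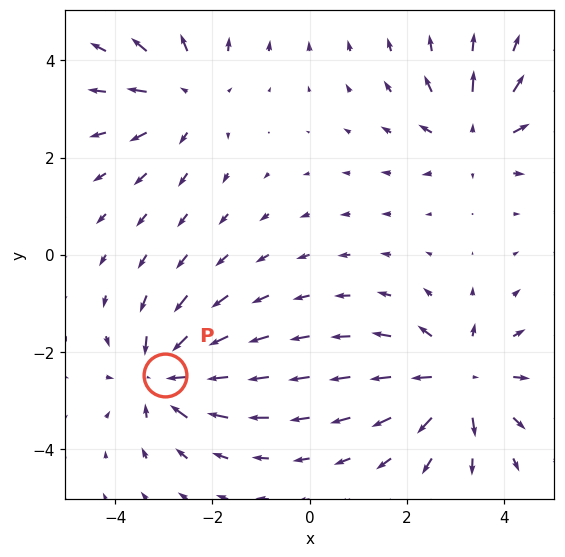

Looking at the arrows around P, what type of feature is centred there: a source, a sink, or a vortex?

At P (-3.0, -2.5) the arrows converge inward. Divergence about -6, curl ≈0 — negative divergence with near-zero curl is a sink.

sink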